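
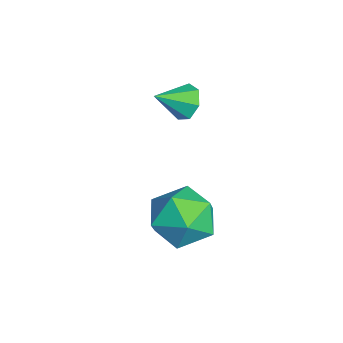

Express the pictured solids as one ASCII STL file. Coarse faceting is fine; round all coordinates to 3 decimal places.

solid 
facet normal -0.547 -0.340 0.765
outer loop
vertex 2.63 2.026 -1.38
vertex 2.824 0.91 -1.738
vertex 3.572 1.427 -0.973
endloop
endfacet
facet normal -0.229 0.275 0.934
outer loop
vertex 2.63 2.026 -1.38
vertex 3.572 1.427 -0.973
vertex 3.683 2.569 -1.282
endloop
endfacet
facet normal -0.440 0.769 0.464
outer loop
vertex 2.63 2.026 -1.38
vertex 3.683 2.569 -1.282
vertex 3.003 2.757 -2.239
endloop
endfacet
facet normal -0.889 0.458 0.004
outer loop
vertex 2.63 2.026 -1.38
vertex 3.003 2.757 -2.239
vertex 2.473 1.732 -2.52
endloop
endfacet
facet normal -0.955 -0.227 0.190
outer loop
vertex 2.63 2.026 -1.38
vertex 2.473 1.732 -2.52
vertex 2.824 0.91 -1.738
endloop
endfacet
facet normal 0.476 0.186 0.860
outer loop
vertex 3.683 2.569 -1.282
vertex 3.572 1.427 -0.973
vertex 4.527 1.788 -1.58
endloop
endfacet
facet normal -0.040 -0.809 0.586
outer loop
vertex 3.572 1.427 -0.973
vertex 2.824 0.91 -1.738
vertex 3.997 0.763 -1.861
endloop
endfacet
facet normal -0.700 -0.626 -0.343
outer loop
vertex 2.824 0.91 -1.738
vertex 2.473 1.732 -2.52
vertex 3.317 0.951 -2.818
endloop
endfacet
facet normal -0.592 0.483 -0.645
outer loop
vertex 2.473 1.732 -2.52
vertex 3.003 2.757 -2.239
vertex 3.428 2.093 -3.127
endloop
endfacet
facet normal 0.134 0.986 0.099
outer loop
vertex 3.003 2.757 -2.239
vertex 3.683 2.569 -1.282
vertex 4.176 2.61 -2.362
endloop
endfacet
facet normal 0.889 -0.458 -0.004
outer loop
vertex 4.37 1.494 -2.72
vertex 4.527 1.788 -1.58
vertex 3.997 0.763 -1.861
endloop
endfacet
facet normal 0.440 -0.769 -0.464
outer loop
vertex 4.37 1.494 -2.72
vertex 3.997 0.763 -1.861
vertex 3.317 0.951 -2.818
endloop
endfacet
facet normal 0.229 -0.275 -0.934
outer loop
vertex 4.37 1.494 -2.72
vertex 3.317 0.951 -2.818
vertex 3.428 2.093 -3.127
endloop
endfacet
facet normal 0.547 0.340 -0.765
outer loop
vertex 4.37 1.494 -2.72
vertex 3.428 2.093 -3.127
vertex 4.176 2.61 -2.362
endloop
endfacet
facet normal 0.955 0.227 -0.190
outer loop
vertex 4.37 1.494 -2.72
vertex 4.176 2.61 -2.362
vertex 4.527 1.788 -1.58
endloop
endfacet
facet normal 0.592 -0.483 0.645
outer loop
vertex 3.997 0.763 -1.861
vertex 4.527 1.788 -1.58
vertex 3.572 1.427 -0.973
endloop
endfacet
facet normal -0.134 -0.986 -0.099
outer loop
vertex 3.317 0.951 -2.818
vertex 3.997 0.763 -1.861
vertex 2.824 0.91 -1.738
endloop
endfacet
facet normal -0.476 -0.186 -0.860
outer loop
vertex 3.428 2.093 -3.127
vertex 3.317 0.951 -2.818
vertex 2.473 1.732 -2.52
endloop
endfacet
facet normal 0.040 0.809 -0.586
outer loop
vertex 4.176 2.61 -2.362
vertex 3.428 2.093 -3.127
vertex 3.003 2.757 -2.239
endloop
endfacet
facet normal 0.700 0.626 0.343
outer loop
vertex 4.527 1.788 -1.58
vertex 4.176 2.61 -2.362
vertex 3.683 2.569 -1.282
endloop
endfacet
facet normal -0.219 0.832 -0.510
outer loop
vertex 0.375 2.017 -0.15
vertex 0.113 2.31 0.441
vertex 0.778 2.333 0.193
endloop
endfacet
facet normal 0.744 -0.567 -0.352
outer loop
vertex 0.375 2.017 -0.15
vertex 0.778 2.333 0.193
vertex 0.387 1.27 1.079
endloop
endfacet
facet normal -0.219 0.832 -0.510
outer loop
vertex 0.778 2.333 0.193
vertex 0.113 2.31 0.441
vertex 0.68 2.632 0.723
endloop
endfacet
facet normal 0.957 -0.139 0.255
outer loop
vertex 0.778 2.333 0.193
vertex 0.68 2.632 0.723
vertex 0.387 1.27 1.079
endloop
endfacet
facet normal -0.220 0.832 -0.509
outer loop
vertex 0.68 2.632 0.723
vertex 0.113 2.31 0.441
vertex 0.155 2.688 1.041
endloop
endfacet
facet normal 0.523 0.108 0.845
outer loop
vertex 0.68 2.632 0.723
vertex 0.155 2.688 1.041
vertex 0.387 1.27 1.079
endloop
endfacet
facet normal -0.219 0.832 -0.509
outer loop
vertex 0.155 2.688 1.041
vertex 0.113 2.31 0.441
vertex -0.401 2.46 0.907
endloop
endfacet
facet normal -0.230 -0.012 0.973
outer loop
vertex 0.155 2.688 1.041
vertex -0.401 2.46 0.907
vertex 0.387 1.27 1.079
endloop
endfacet
facet normal -0.219 0.832 -0.509
outer loop
vertex -0.401 2.46 0.907
vertex 0.113 2.31 0.441
vertex -0.571 2.119 0.423
endloop
endfacet
facet normal -0.733 -0.407 0.544
outer loop
vertex -0.401 2.46 0.907
vertex -0.571 2.119 0.423
vertex 0.387 1.27 1.079
endloop
endfacet
facet normal -0.219 0.831 -0.511
outer loop
vertex -0.571 2.119 0.423
vertex 0.113 2.31 0.441
vertex -0.225 1.921 -0.047
endloop
endfacet
facet normal -0.611 -0.782 -0.120
outer loop
vertex -0.571 2.119 0.423
vertex -0.225 1.921 -0.047
vertex 0.387 1.27 1.079
endloop
endfacet
facet normal -0.221 0.831 -0.510
outer loop
vertex -0.225 1.921 -0.047
vertex 0.113 2.31 0.441
vertex 0.375 2.017 -0.15
endloop
endfacet
facet normal 0.047 -0.853 -0.519
outer loop
vertex -0.225 1.921 -0.047
vertex 0.375 2.017 -0.15
vertex 0.387 1.27 1.079
endloop
endfacet

endsolid


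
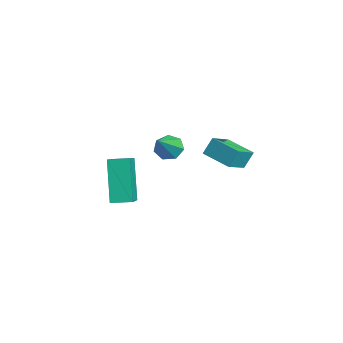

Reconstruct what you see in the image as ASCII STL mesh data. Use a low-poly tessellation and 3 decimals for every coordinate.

solid 
facet normal -0.773 0.376 -0.512
outer loop
vertex 2.385 -1.777 -1.039
vertex 2.722 -0.989 -0.969
vertex 3.4 -2.056 -2.776
endloop
endfacet
facet normal -0.391 -0.917 -0.081
outer loop
vertex 5.038 -2.851 -1.691
vertex 2.385 -1.777 -1.039
vertex 3.4 -2.056 -2.776
endloop
endfacet
facet normal -0.773 0.375 -0.512
outer loop
vertex 3.4 -2.056 -2.776
vertex 2.722 -0.989 -0.969
vertex 3.736 -1.267 -2.705
endloop
endfacet
facet normal 0.500 -0.136 -0.855
outer loop
vertex 3.736 -1.267 -2.705
vertex 5.038 -2.851 -1.691
vertex 3.4 -2.056 -2.776
endloop
endfacet
facet normal -0.500 0.138 0.855
outer loop
vertex 2.385 -1.777 -1.039
vertex 4.36 -1.784 0.116
vertex 2.722 -0.989 -0.969
endloop
endfacet
facet normal -0.391 -0.917 -0.082
outer loop
vertex 4.024 -2.573 0.045
vertex 2.385 -1.777 -1.039
vertex 5.038 -2.851 -1.691
endloop
endfacet
facet normal -0.500 0.136 0.855
outer loop
vertex 4.024 -2.573 0.045
vertex 4.36 -1.784 0.116
vertex 2.385 -1.777 -1.039
endloop
endfacet
facet normal 0.391 0.917 0.082
outer loop
vertex 2.722 -0.989 -0.969
vertex 4.36 -1.784 0.116
vertex 3.736 -1.267 -2.705
endloop
endfacet
facet normal 0.499 -0.137 -0.856
outer loop
vertex 5.375 -2.063 -1.621
vertex 5.038 -2.851 -1.691
vertex 3.736 -1.267 -2.705
endloop
endfacet
facet normal 0.391 0.917 0.081
outer loop
vertex 3.736 -1.267 -2.705
vertex 4.36 -1.784 0.116
vertex 5.375 -2.063 -1.621
endloop
endfacet
facet normal 0.773 -0.376 0.512
outer loop
vertex 5.375 -2.063 -1.621
vertex 4.024 -2.573 0.045
vertex 5.038 -2.851 -1.691
endloop
endfacet
facet normal 0.773 -0.375 0.512
outer loop
vertex 4.36 -1.784 0.116
vertex 4.024 -2.573 0.045
vertex 5.375 -2.063 -1.621
endloop
endfacet
facet normal -0.582 0.486 -0.652
outer loop
vertex 2.776 1.076 -0.915
vertex 2.378 0.588 -0.924
vertex 2.374 1.091 -0.545
endloop
endfacet
facet normal 0.509 0.682 0.525
outer loop
vertex 2.776 1.076 -0.915
vertex 2.374 1.091 -0.545
vertex 3.402 -0.268 0.224
endloop
endfacet
facet normal -0.581 0.487 -0.652
outer loop
vertex 2.374 1.091 -0.545
vertex 2.378 0.588 -0.924
vertex 1.975 0.727 -0.461
endloop
endfacet
facet normal -0.164 0.389 0.907
outer loop
vertex 2.374 1.091 -0.545
vertex 1.975 0.727 -0.461
vertex 3.402 -0.268 0.224
endloop
endfacet
facet normal -0.582 0.486 -0.652
outer loop
vertex 1.975 0.727 -0.461
vertex 2.378 0.588 -0.924
vertex 1.879 0.258 -0.725
endloop
endfacet
facet normal -0.577 -0.308 0.756
outer loop
vertex 1.975 0.727 -0.461
vertex 1.879 0.258 -0.725
vertex 3.402 -0.268 0.224
endloop
endfacet
facet normal -0.581 0.485 -0.653
outer loop
vertex 1.879 0.258 -0.725
vertex 2.378 0.588 -0.924
vertex 2.16 0.037 -1.139
endloop
endfacet
facet normal -0.423 -0.887 0.187
outer loop
vertex 1.879 0.258 -0.725
vertex 2.16 0.037 -1.139
vertex 3.402 -0.268 0.224
endloop
endfacet
facet normal -0.582 0.485 -0.653
outer loop
vertex 2.16 0.037 -1.139
vertex 2.378 0.588 -0.924
vertex 2.604 0.231 -1.391
endloop
endfacet
facet normal 0.186 -0.909 -0.373
outer loop
vertex 2.16 0.037 -1.139
vertex 2.604 0.231 -1.391
vertex 3.402 -0.268 0.224
endloop
endfacet
facet normal -0.581 0.486 -0.653
outer loop
vertex 2.604 0.231 -1.391
vertex 2.378 0.588 -0.924
vertex 2.879 0.693 -1.292
endloop
endfacet
facet normal 0.787 -0.361 -0.500
outer loop
vertex 2.604 0.231 -1.391
vertex 2.879 0.693 -1.292
vertex 3.402 -0.268 0.224
endloop
endfacet
facet normal -0.581 0.486 -0.653
outer loop
vertex 2.879 0.693 -1.292
vertex 2.378 0.588 -0.924
vertex 2.776 1.076 -0.915
endloop
endfacet
facet normal 0.932 0.349 -0.100
outer loop
vertex 2.879 0.693 -1.292
vertex 2.776 1.076 -0.915
vertex 3.402 -0.268 0.224
endloop
endfacet
facet normal -0.874 -0.451 0.182
outer loop
vertex 3.182 2.103 -0.285
vertex 2.57 3.038 -0.909
vertex 3.256 1.667 -1.011
endloop
endfacet
facet normal 0.478 -0.731 0.487
outer loop
vertex 4.41 2.262 -1.251
vertex 3.182 2.103 -0.285
vertex 3.256 1.667 -1.011
endloop
endfacet
facet normal -0.874 -0.451 0.182
outer loop
vertex 3.256 1.667 -1.011
vertex 2.57 3.038 -0.909
vertex 2.644 2.602 -1.635
endloop
endfacet
facet normal 0.087 -0.513 -0.854
outer loop
vertex 2.644 2.602 -1.635
vertex 4.41 2.262 -1.251
vertex 3.256 1.667 -1.011
endloop
endfacet
facet normal -0.087 0.513 0.854
outer loop
vertex 3.182 2.103 -0.285
vertex 3.724 3.633 -1.149
vertex 2.57 3.038 -0.909
endloop
endfacet
facet normal 0.478 -0.731 0.487
outer loop
vertex 4.336 2.698 -0.525
vertex 3.182 2.103 -0.285
vertex 4.41 2.262 -1.251
endloop
endfacet
facet normal -0.087 0.513 0.854
outer loop
vertex 4.336 2.698 -0.525
vertex 3.724 3.633 -1.149
vertex 3.182 2.103 -0.285
endloop
endfacet
facet normal -0.478 0.731 -0.487
outer loop
vertex 2.57 3.038 -0.909
vertex 3.724 3.633 -1.149
vertex 2.644 2.602 -1.635
endloop
endfacet
facet normal 0.087 -0.513 -0.854
outer loop
vertex 3.798 3.197 -1.875
vertex 4.41 2.262 -1.251
vertex 2.644 2.602 -1.635
endloop
endfacet
facet normal -0.478 0.731 -0.487
outer loop
vertex 2.644 2.602 -1.635
vertex 3.724 3.633 -1.149
vertex 3.798 3.197 -1.875
endloop
endfacet
facet normal 0.874 0.451 -0.182
outer loop
vertex 3.798 3.197 -1.875
vertex 4.336 2.698 -0.525
vertex 4.41 2.262 -1.251
endloop
endfacet
facet normal 0.874 0.451 -0.182
outer loop
vertex 3.724 3.633 -1.149
vertex 4.336 2.698 -0.525
vertex 3.798 3.197 -1.875
endloop
endfacet

endsolid


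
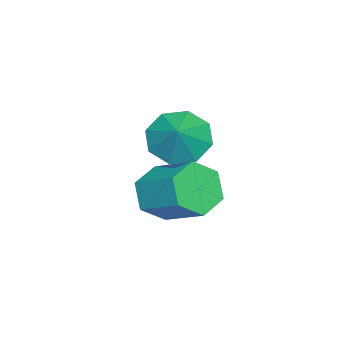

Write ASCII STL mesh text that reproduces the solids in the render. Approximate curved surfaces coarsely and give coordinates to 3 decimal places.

solid 
facet normal -0.315 -0.804 -0.504
outer loop
vertex 1.137 -0.108 -3.441
vertex 0.744 -0.44 -2.666
vertex 0.256 0.108 -3.236
endloop
endfacet
facet normal -0.060 0.547 -0.835
outer loop
vertex 1.137 -0.108 -3.441
vertex 0.256 0.108 -3.236
vertex 1.668 1.252 -2.589
endloop
endfacet
facet normal -0.060 0.546 -0.836
outer loop
vertex 1.668 1.252 -2.589
vertex 0.256 0.108 -3.236
vertex 0.787 1.468 -2.385
endloop
endfacet
facet normal 0.314 0.805 0.504
outer loop
vertex 1.668 1.252 -2.589
vertex 0.787 1.468 -2.385
vertex 1.276 0.92 -1.814
endloop
endfacet
facet normal -0.314 -0.804 -0.504
outer loop
vertex 0.256 0.108 -3.236
vertex 0.744 -0.44 -2.666
vertex -0.137 -0.224 -2.462
endloop
endfacet
facet normal -0.850 0.475 -0.228
outer loop
vertex 0.256 0.108 -3.236
vertex -0.137 -0.224 -2.462
vertex 0.787 1.468 -2.385
endloop
endfacet
facet normal -0.850 0.475 -0.228
outer loop
vertex 0.787 1.468 -2.385
vertex -0.137 -0.224 -2.462
vertex 0.394 1.136 -1.61
endloop
endfacet
facet normal 0.314 0.805 0.504
outer loop
vertex 0.787 1.468 -2.385
vertex 0.394 1.136 -1.61
vertex 1.276 0.92 -1.814
endloop
endfacet
facet normal -0.314 -0.805 -0.504
outer loop
vertex -0.137 -0.224 -2.462
vertex 0.744 -0.44 -2.666
vertex 0.352 -0.772 -1.891
endloop
endfacet
facet normal -0.791 -0.072 0.608
outer loop
vertex -0.137 -0.224 -2.462
vertex 0.352 -0.772 -1.891
vertex 0.394 1.136 -1.61
endloop
endfacet
facet normal -0.791 -0.072 0.608
outer loop
vertex 0.394 1.136 -1.61
vertex 0.352 -0.772 -1.891
vertex 0.883 0.588 -1.039
endloop
endfacet
facet normal 0.314 0.805 0.504
outer loop
vertex 0.394 1.136 -1.61
vertex 0.883 0.588 -1.039
vertex 1.276 0.92 -1.814
endloop
endfacet
facet normal -0.314 -0.805 -0.504
outer loop
vertex 0.352 -0.772 -1.891
vertex 0.744 -0.44 -2.666
vertex 1.233 -0.988 -2.095
endloop
endfacet
facet normal 0.059 -0.547 0.835
outer loop
vertex 0.352 -0.772 -1.891
vertex 1.233 -0.988 -2.095
vertex 0.883 0.588 -1.039
endloop
endfacet
facet normal 0.060 -0.546 0.835
outer loop
vertex 0.883 0.588 -1.039
vertex 1.233 -0.988 -2.095
vertex 1.764 0.372 -1.244
endloop
endfacet
facet normal 0.315 0.804 0.504
outer loop
vertex 0.883 0.588 -1.039
vertex 1.764 0.372 -1.244
vertex 1.276 0.92 -1.814
endloop
endfacet
facet normal -0.314 -0.805 -0.504
outer loop
vertex 1.233 -0.988 -2.095
vertex 0.744 -0.44 -2.666
vertex 1.626 -0.656 -2.87
endloop
endfacet
facet normal 0.850 -0.475 0.228
outer loop
vertex 1.233 -0.988 -2.095
vertex 1.626 -0.656 -2.87
vertex 1.764 0.372 -1.244
endloop
endfacet
facet normal 0.850 -0.475 0.228
outer loop
vertex 1.764 0.372 -1.244
vertex 1.626 -0.656 -2.87
vertex 2.157 0.704 -2.018
endloop
endfacet
facet normal 0.314 0.804 0.504
outer loop
vertex 1.764 0.372 -1.244
vertex 2.157 0.704 -2.018
vertex 1.276 0.92 -1.814
endloop
endfacet
facet normal -0.314 -0.805 -0.504
outer loop
vertex 1.626 -0.656 -2.87
vertex 0.744 -0.44 -2.666
vertex 1.137 -0.108 -3.441
endloop
endfacet
facet normal 0.791 0.072 -0.608
outer loop
vertex 1.626 -0.656 -2.87
vertex 1.137 -0.108 -3.441
vertex 2.157 0.704 -2.018
endloop
endfacet
facet normal 0.791 0.072 -0.608
outer loop
vertex 2.157 0.704 -2.018
vertex 1.137 -0.108 -3.441
vertex 1.668 1.252 -2.589
endloop
endfacet
facet normal 0.314 0.805 0.504
outer loop
vertex 2.157 0.704 -2.018
vertex 1.668 1.252 -2.589
vertex 1.276 0.92 -1.814
endloop
endfacet
facet normal -0.711 -0.247 -0.658
outer loop
vertex 2.342 -0.073 0.011
vertex 1.775 0.563 0.385
vertex 2.406 0.565 -0.298
endloop
endfacet
facet normal 0.987 -0.140 -0.084
outer loop
vertex 2.342 -0.073 0.011
vertex 2.406 0.565 -0.298
vertex 2.565 0.837 1.115
endloop
endfacet
facet normal -0.711 -0.247 -0.658
outer loop
vertex 2.406 0.565 -0.298
vertex 1.775 0.563 0.385
vertex 2.101 1.202 -0.207
endloop
endfacet
facet normal 0.876 0.446 -0.184
outer loop
vertex 2.406 0.565 -0.298
vertex 2.101 1.202 -0.207
vertex 2.565 0.837 1.115
endloop
endfacet
facet normal -0.711 -0.247 -0.658
outer loop
vertex 2.101 1.202 -0.207
vertex 1.775 0.563 0.385
vertex 1.604 1.464 0.231
endloop
endfacet
facet normal 0.506 0.860 0.060
outer loop
vertex 2.101 1.202 -0.207
vertex 1.604 1.464 0.231
vertex 2.565 0.837 1.115
endloop
endfacet
facet normal -0.711 -0.247 -0.658
outer loop
vertex 1.604 1.464 0.231
vertex 1.775 0.563 0.385
vertex 1.208 1.198 0.759
endloop
endfacet
facet normal 0.096 0.858 0.504
outer loop
vertex 1.604 1.464 0.231
vertex 1.208 1.198 0.759
vertex 2.565 0.837 1.115
endloop
endfacet
facet normal -0.711 -0.247 -0.658
outer loop
vertex 1.208 1.198 0.759
vertex 1.775 0.563 0.385
vertex 1.144 0.56 1.068
endloop
endfacet
facet normal -0.116 0.442 0.889
outer loop
vertex 1.208 1.198 0.759
vertex 1.144 0.56 1.068
vertex 2.565 0.837 1.115
endloop
endfacet
facet normal -0.711 -0.248 -0.658
outer loop
vertex 1.144 0.56 1.068
vertex 1.775 0.563 0.385
vertex 1.45 -0.077 0.977
endloop
endfacet
facet normal -0.005 -0.144 0.990
outer loop
vertex 1.144 0.56 1.068
vertex 1.45 -0.077 0.977
vertex 2.565 0.837 1.115
endloop
endfacet
facet normal -0.711 -0.247 -0.658
outer loop
vertex 1.45 -0.077 0.977
vertex 1.775 0.563 0.385
vertex 1.946 -0.338 0.539
endloop
endfacet
facet normal 0.365 -0.558 0.746
outer loop
vertex 1.45 -0.077 0.977
vertex 1.946 -0.338 0.539
vertex 2.565 0.837 1.115
endloop
endfacet
facet normal -0.711 -0.247 -0.658
outer loop
vertex 1.946 -0.338 0.539
vertex 1.775 0.563 0.385
vertex 2.342 -0.073 0.011
endloop
endfacet
facet normal 0.774 -0.556 0.302
outer loop
vertex 1.946 -0.338 0.539
vertex 2.342 -0.073 0.011
vertex 2.565 0.837 1.115
endloop
endfacet

endsolid


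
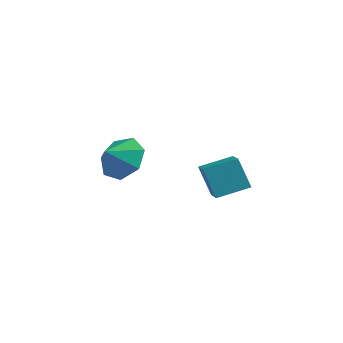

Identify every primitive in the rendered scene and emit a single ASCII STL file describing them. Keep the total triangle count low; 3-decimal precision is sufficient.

solid 
facet normal -0.490 0.135 0.861
outer loop
vertex 4.037 -2.698 -2.77
vertex 3.31 -1.828 -3.32
vertex 3.115 -3.7 -3.137
endloop
endfacet
facet normal 0.577 -0.691 0.436
outer loop
vertex 3.81 -3.892 -4.36
vertex 4.037 -2.698 -2.77
vertex 3.115 -3.7 -3.137
endloop
endfacet
facet normal -0.490 0.135 0.861
outer loop
vertex 3.115 -3.7 -3.137
vertex 3.31 -1.828 -3.32
vertex 2.388 -2.83 -3.687
endloop
endfacet
facet normal -0.654 -0.711 -0.260
outer loop
vertex 2.388 -2.83 -3.687
vertex 3.81 -3.892 -4.36
vertex 3.115 -3.7 -3.137
endloop
endfacet
facet normal 0.654 0.711 0.260
outer loop
vertex 4.037 -2.698 -2.77
vertex 4.005 -2.02 -4.543
vertex 3.31 -1.828 -3.32
endloop
endfacet
facet normal 0.577 -0.691 0.436
outer loop
vertex 4.732 -2.89 -3.993
vertex 4.037 -2.698 -2.77
vertex 3.81 -3.892 -4.36
endloop
endfacet
facet normal 0.654 0.711 0.260
outer loop
vertex 4.732 -2.89 -3.993
vertex 4.005 -2.02 -4.543
vertex 4.037 -2.698 -2.77
endloop
endfacet
facet normal -0.577 0.691 -0.436
outer loop
vertex 3.31 -1.828 -3.32
vertex 4.005 -2.02 -4.543
vertex 2.388 -2.83 -3.687
endloop
endfacet
facet normal -0.654 -0.711 -0.260
outer loop
vertex 3.083 -3.022 -4.91
vertex 3.81 -3.892 -4.36
vertex 2.388 -2.83 -3.687
endloop
endfacet
facet normal -0.577 0.691 -0.436
outer loop
vertex 2.388 -2.83 -3.687
vertex 4.005 -2.02 -4.543
vertex 3.083 -3.022 -4.91
endloop
endfacet
facet normal 0.490 -0.135 -0.861
outer loop
vertex 3.083 -3.022 -4.91
vertex 4.732 -2.89 -3.993
vertex 3.81 -3.892 -4.36
endloop
endfacet
facet normal 0.490 -0.135 -0.861
outer loop
vertex 4.005 -2.02 -4.543
vertex 4.732 -2.89 -3.993
vertex 3.083 -3.022 -4.91
endloop
endfacet
facet normal 0.240 0.719 -0.652
outer loop
vertex 0.413 -3.899 -3.888
vertex -0.597 -3.521 -3.842
vertex 0.252 -3.25 -3.231
endloop
endfacet
facet normal 0.561 -0.516 0.647
outer loop
vertex 0.413 -3.899 -3.888
vertex 0.252 -3.25 -3.231
vertex -0.863 -4.319 -3.118
endloop
endfacet
facet normal 0.239 0.720 -0.652
outer loop
vertex 0.252 -3.25 -3.231
vertex -0.597 -3.521 -3.842
vertex -0.549 -2.805 -3.034
endloop
endfacet
facet normal 0.189 -0.093 0.978
outer loop
vertex 0.252 -3.25 -3.231
vertex -0.549 -2.805 -3.034
vertex -0.863 -4.319 -3.118
endloop
endfacet
facet normal 0.239 0.720 -0.652
outer loop
vertex -0.549 -2.805 -3.034
vertex -0.597 -3.521 -3.842
vertex -1.386 -2.899 -3.445
endloop
endfacet
facet normal -0.444 0.042 0.895
outer loop
vertex -0.549 -2.805 -3.034
vertex -1.386 -2.899 -3.445
vertex -0.863 -4.319 -3.118
endloop
endfacet
facet normal 0.239 0.720 -0.652
outer loop
vertex -1.386 -2.899 -3.445
vertex -0.597 -3.521 -3.842
vertex -1.629 -3.461 -4.155
endloop
endfacet
facet normal -0.862 -0.211 0.462
outer loop
vertex -1.386 -2.899 -3.445
vertex -1.629 -3.461 -4.155
vertex -0.863 -4.319 -3.118
endloop
endfacet
facet normal 0.240 0.720 -0.652
outer loop
vertex -1.629 -3.461 -4.155
vertex -0.597 -3.521 -3.842
vertex -1.095 -4.068 -4.629
endloop
endfacet
facet normal -0.749 -0.663 0.005
outer loop
vertex -1.629 -3.461 -4.155
vertex -1.095 -4.068 -4.629
vertex -0.863 -4.319 -3.118
endloop
endfacet
facet normal 0.240 0.720 -0.652
outer loop
vertex -1.095 -4.068 -4.629
vertex -0.597 -3.521 -3.842
vertex -0.186 -4.263 -4.51
endloop
endfacet
facet normal -0.191 -0.973 -0.132
outer loop
vertex -1.095 -4.068 -4.629
vertex -0.186 -4.263 -4.51
vertex -0.863 -4.319 -3.118
endloop
endfacet
facet normal 0.240 0.720 -0.652
outer loop
vertex -0.186 -4.263 -4.51
vertex -0.597 -3.521 -3.842
vertex 0.413 -3.899 -3.888
endloop
endfacet
facet normal 0.391 -0.907 0.154
outer loop
vertex -0.186 -4.263 -4.51
vertex 0.413 -3.899 -3.888
vertex -0.863 -4.319 -3.118
endloop
endfacet

endsolid


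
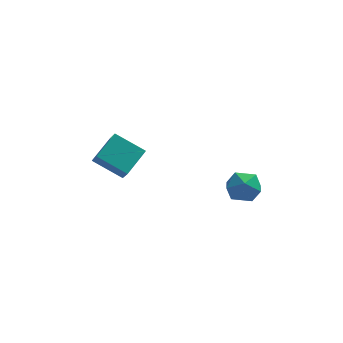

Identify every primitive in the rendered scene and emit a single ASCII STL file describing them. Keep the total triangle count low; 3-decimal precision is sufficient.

solid 
facet normal -0.809 0.346 0.475
outer loop
vertex -4.878 0.492 2.249
vertex -3.797 1.89 3.073
vertex -5.139 1.303 1.214
endloop
endfacet
facet normal -0.554 -0.717 -0.422
outer loop
vertex -3.423 0.57 0.207
vertex -4.878 0.492 2.249
vertex -5.139 1.303 1.214
endloop
endfacet
facet normal -0.809 0.346 0.475
outer loop
vertex -5.139 1.303 1.214
vertex -3.797 1.89 3.073
vertex -4.057 2.701 2.038
endloop
endfacet
facet normal -0.194 0.605 -0.772
outer loop
vertex -4.057 2.701 2.038
vertex -3.423 0.57 0.207
vertex -5.139 1.303 1.214
endloop
endfacet
facet normal 0.194 -0.605 0.772
outer loop
vertex -4.878 0.492 2.249
vertex -2.081 1.157 2.066
vertex -3.797 1.89 3.073
endloop
endfacet
facet normal -0.555 -0.717 -0.422
outer loop
vertex -3.163 -0.241 1.242
vertex -4.878 0.492 2.249
vertex -3.423 0.57 0.207
endloop
endfacet
facet normal 0.194 -0.605 0.772
outer loop
vertex -3.163 -0.241 1.242
vertex -2.081 1.157 2.066
vertex -4.878 0.492 2.249
endloop
endfacet
facet normal 0.554 0.717 0.423
outer loop
vertex -3.797 1.89 3.073
vertex -2.081 1.157 2.066
vertex -4.057 2.701 2.038
endloop
endfacet
facet normal -0.194 0.605 -0.772
outer loop
vertex -2.342 1.968 1.031
vertex -3.423 0.57 0.207
vertex -4.057 2.701 2.038
endloop
endfacet
facet normal 0.554 0.717 0.422
outer loop
vertex -4.057 2.701 2.038
vertex -2.081 1.157 2.066
vertex -2.342 1.968 1.031
endloop
endfacet
facet normal 0.809 -0.346 -0.475
outer loop
vertex -2.342 1.968 1.031
vertex -3.163 -0.241 1.242
vertex -3.423 0.57 0.207
endloop
endfacet
facet normal 0.809 -0.346 -0.475
outer loop
vertex -2.081 1.157 2.066
vertex -3.163 -0.241 1.242
vertex -2.342 1.968 1.031
endloop
endfacet
facet normal 0.151 0.646 0.748
outer loop
vertex 3.476 0.307 0.491
vertex 2.857 -0.396 1.223
vertex 4.031 -0.541 1.112
endloop
endfacet
facet normal 0.693 0.662 0.285
outer loop
vertex 3.476 0.307 0.491
vertex 4.031 -0.541 1.112
vertex 4.319 -0.352 -0.026
endloop
endfacet
facet normal 0.430 0.830 -0.357
outer loop
vertex 3.476 0.307 0.491
vertex 4.319 -0.352 -0.026
vertex 3.323 -0.091 -0.618
endloop
endfacet
facet normal -0.276 0.916 -0.291
outer loop
vertex 3.476 0.307 0.491
vertex 3.323 -0.091 -0.618
vertex 2.419 -0.118 0.154
endloop
endfacet
facet normal -0.448 0.803 0.392
outer loop
vertex 3.476 0.307 0.491
vertex 2.419 -0.118 0.154
vertex 2.857 -0.396 1.223
endloop
endfacet
facet normal 0.969 0.006 0.246
outer loop
vertex 4.319 -0.352 -0.026
vertex 4.031 -0.541 1.112
vertex 4.221 -1.462 0.386
endloop
endfacet
facet normal 0.092 -0.021 0.996
outer loop
vertex 4.031 -0.541 1.112
vertex 2.857 -0.396 1.223
vertex 3.317 -1.489 1.158
endloop
endfacet
facet normal -0.877 0.233 0.420
outer loop
vertex 2.857 -0.396 1.223
vertex 2.419 -0.118 0.154
vertex 2.321 -1.228 0.566
endloop
endfacet
facet normal -0.597 0.417 -0.685
outer loop
vertex 2.419 -0.118 0.154
vertex 3.323 -0.091 -0.618
vertex 2.609 -1.039 -0.572
endloop
endfacet
facet normal 0.544 0.276 -0.793
outer loop
vertex 3.323 -0.091 -0.618
vertex 4.319 -0.352 -0.026
vertex 3.783 -1.184 -0.683
endloop
endfacet
facet normal 0.276 -0.916 0.291
outer loop
vertex 3.164 -1.887 0.049
vertex 4.221 -1.462 0.386
vertex 3.317 -1.489 1.158
endloop
endfacet
facet normal -0.430 -0.830 0.357
outer loop
vertex 3.164 -1.887 0.049
vertex 3.317 -1.489 1.158
vertex 2.321 -1.228 0.566
endloop
endfacet
facet normal -0.693 -0.662 -0.285
outer loop
vertex 3.164 -1.887 0.049
vertex 2.321 -1.228 0.566
vertex 2.609 -1.039 -0.572
endloop
endfacet
facet normal -0.151 -0.646 -0.748
outer loop
vertex 3.164 -1.887 0.049
vertex 2.609 -1.039 -0.572
vertex 3.783 -1.184 -0.683
endloop
endfacet
facet normal 0.448 -0.803 -0.392
outer loop
vertex 3.164 -1.887 0.049
vertex 3.783 -1.184 -0.683
vertex 4.221 -1.462 0.386
endloop
endfacet
facet normal 0.597 -0.417 0.685
outer loop
vertex 3.317 -1.489 1.158
vertex 4.221 -1.462 0.386
vertex 4.031 -0.541 1.112
endloop
endfacet
facet normal -0.544 -0.276 0.793
outer loop
vertex 2.321 -1.228 0.566
vertex 3.317 -1.489 1.158
vertex 2.857 -0.396 1.223
endloop
endfacet
facet normal -0.969 -0.006 -0.246
outer loop
vertex 2.609 -1.039 -0.572
vertex 2.321 -1.228 0.566
vertex 2.419 -0.118 0.154
endloop
endfacet
facet normal -0.092 0.021 -0.996
outer loop
vertex 3.783 -1.184 -0.683
vertex 2.609 -1.039 -0.572
vertex 3.323 -0.091 -0.618
endloop
endfacet
facet normal 0.877 -0.233 -0.420
outer loop
vertex 4.221 -1.462 0.386
vertex 3.783 -1.184 -0.683
vertex 4.319 -0.352 -0.026
endloop
endfacet

endsolid


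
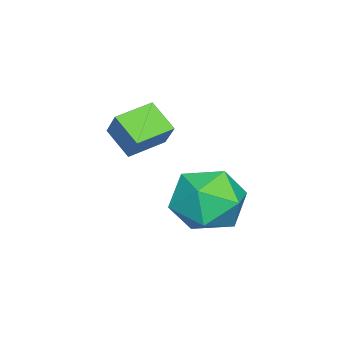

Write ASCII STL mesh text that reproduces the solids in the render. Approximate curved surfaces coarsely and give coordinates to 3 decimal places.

solid 
facet normal -0.766 0.372 0.524
outer loop
vertex -4.758 3.151 1.203
vertex -5.106 1.982 1.525
vertex -4.298 2.622 2.252
endloop
endfacet
facet normal -0.218 0.830 0.514
outer loop
vertex -4.758 3.151 1.203
vertex -4.298 2.622 2.252
vertex -3.538 3.29 1.496
endloop
endfacet
facet normal -0.072 0.983 -0.167
outer loop
vertex -4.758 3.151 1.203
vertex -3.538 3.29 1.496
vertex -3.878 3.062 0.303
endloop
endfacet
facet normal -0.528 0.622 -0.578
outer loop
vertex -4.758 3.151 1.203
vertex -3.878 3.062 0.303
vertex -4.847 2.254 0.32
endloop
endfacet
facet normal -0.958 0.244 -0.151
outer loop
vertex -4.758 3.151 1.203
vertex -4.847 2.254 0.32
vertex -5.106 1.982 1.525
endloop
endfacet
facet normal 0.350 0.499 0.793
outer loop
vertex -3.538 3.29 1.496
vertex -4.298 2.622 2.252
vertex -3.133 2.206 2.0
endloop
endfacet
facet normal -0.537 -0.241 0.809
outer loop
vertex -4.298 2.622 2.252
vertex -5.106 1.982 1.525
vertex -4.102 1.398 2.017
endloop
endfacet
facet normal -0.848 -0.448 -0.283
outer loop
vertex -5.106 1.982 1.525
vertex -4.847 2.254 0.32
vertex -4.442 1.17 0.824
endloop
endfacet
facet normal -0.153 0.163 -0.975
outer loop
vertex -4.847 2.254 0.32
vertex -3.878 3.062 0.303
vertex -3.682 1.838 0.068
endloop
endfacet
facet normal 0.587 0.748 -0.310
outer loop
vertex -3.878 3.062 0.303
vertex -3.538 3.29 1.496
vertex -2.874 2.478 0.795
endloop
endfacet
facet normal 0.528 -0.622 0.578
outer loop
vertex -3.222 1.309 1.117
vertex -3.133 2.206 2.0
vertex -4.102 1.398 2.017
endloop
endfacet
facet normal 0.072 -0.983 0.167
outer loop
vertex -3.222 1.309 1.117
vertex -4.102 1.398 2.017
vertex -4.442 1.17 0.824
endloop
endfacet
facet normal 0.218 -0.830 -0.514
outer loop
vertex -3.222 1.309 1.117
vertex -4.442 1.17 0.824
vertex -3.682 1.838 0.068
endloop
endfacet
facet normal 0.766 -0.372 -0.524
outer loop
vertex -3.222 1.309 1.117
vertex -3.682 1.838 0.068
vertex -2.874 2.478 0.795
endloop
endfacet
facet normal 0.958 -0.244 0.151
outer loop
vertex -3.222 1.309 1.117
vertex -2.874 2.478 0.795
vertex -3.133 2.206 2.0
endloop
endfacet
facet normal 0.153 -0.163 0.975
outer loop
vertex -4.102 1.398 2.017
vertex -3.133 2.206 2.0
vertex -4.298 2.622 2.252
endloop
endfacet
facet normal -0.587 -0.748 0.310
outer loop
vertex -4.442 1.17 0.824
vertex -4.102 1.398 2.017
vertex -5.106 1.982 1.525
endloop
endfacet
facet normal -0.350 -0.499 -0.793
outer loop
vertex -3.682 1.838 0.068
vertex -4.442 1.17 0.824
vertex -4.847 2.254 0.32
endloop
endfacet
facet normal 0.537 0.241 -0.809
outer loop
vertex -2.874 2.478 0.795
vertex -3.682 1.838 0.068
vertex -3.878 3.062 0.303
endloop
endfacet
facet normal 0.848 0.448 0.283
outer loop
vertex -3.133 2.206 2.0
vertex -2.874 2.478 0.795
vertex -3.538 3.29 1.496
endloop
endfacet
facet normal -0.797 0.581 0.164
outer loop
vertex -4.048 0.559 4.792
vertex -3.596 1.37 4.113
vertex -4.557 0.108 3.914
endloop
endfacet
facet normal -0.393 -0.705 0.590
outer loop
vertex -3.544 -0.63 3.707
vertex -4.048 0.559 4.792
vertex -4.557 0.108 3.914
endloop
endfacet
facet normal -0.797 0.581 0.163
outer loop
vertex -4.557 0.108 3.914
vertex -3.596 1.37 4.113
vertex -4.104 0.919 3.236
endloop
endfacet
facet normal -0.457 -0.406 -0.791
outer loop
vertex -4.104 0.919 3.236
vertex -3.544 -0.63 3.707
vertex -4.557 0.108 3.914
endloop
endfacet
facet normal 0.458 0.407 0.791
outer loop
vertex -4.048 0.559 4.792
vertex -2.583 0.632 3.906
vertex -3.596 1.37 4.113
endloop
endfacet
facet normal -0.393 -0.705 0.590
outer loop
vertex -3.036 -0.179 4.584
vertex -4.048 0.559 4.792
vertex -3.544 -0.63 3.707
endloop
endfacet
facet normal 0.458 0.405 0.791
outer loop
vertex -3.036 -0.179 4.584
vertex -2.583 0.632 3.906
vertex -4.048 0.559 4.792
endloop
endfacet
facet normal 0.393 0.705 -0.590
outer loop
vertex -3.596 1.37 4.113
vertex -2.583 0.632 3.906
vertex -4.104 0.919 3.236
endloop
endfacet
facet normal -0.459 -0.406 -0.790
outer loop
vertex -3.092 0.181 3.028
vertex -3.544 -0.63 3.707
vertex -4.104 0.919 3.236
endloop
endfacet
facet normal 0.393 0.705 -0.590
outer loop
vertex -4.104 0.919 3.236
vertex -2.583 0.632 3.906
vertex -3.092 0.181 3.028
endloop
endfacet
facet normal 0.797 -0.581 -0.163
outer loop
vertex -3.092 0.181 3.028
vertex -3.036 -0.179 4.584
vertex -3.544 -0.63 3.707
endloop
endfacet
facet normal 0.797 -0.582 -0.163
outer loop
vertex -2.583 0.632 3.906
vertex -3.036 -0.179 4.584
vertex -3.092 0.181 3.028
endloop
endfacet

endsolid


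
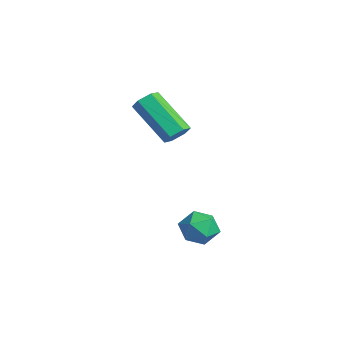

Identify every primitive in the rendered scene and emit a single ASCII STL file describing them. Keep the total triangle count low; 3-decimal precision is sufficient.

solid 
facet normal 0.699 0.325 -0.637
outer loop
vertex -1.333 -1.794 0.093
vertex -1.669 -1.863 -0.311
vertex -1.653 -1.399 -0.057
endloop
endfacet
facet normal 0.383 0.582 0.717
outer loop
vertex -1.333 -1.794 0.093
vertex -1.653 -1.399 -0.057
vertex -2.656 -2.407 1.296
endloop
endfacet
facet normal 0.383 0.582 0.717
outer loop
vertex -2.656 -2.407 1.296
vertex -1.653 -1.399 -0.057
vertex -2.976 -2.012 1.146
endloop
endfacet
facet normal -0.700 -0.326 0.635
outer loop
vertex -2.656 -2.407 1.296
vertex -2.976 -2.012 1.146
vertex -2.991 -2.477 0.891
endloop
endfacet
facet normal 0.700 0.324 -0.636
outer loop
vertex -1.653 -1.399 -0.057
vertex -1.669 -1.863 -0.311
vertex -1.988 -1.468 -0.461
endloop
endfacet
facet normal -0.330 0.937 0.114
outer loop
vertex -1.653 -1.399 -0.057
vertex -1.988 -1.468 -0.461
vertex -2.976 -2.012 1.146
endloop
endfacet
facet normal -0.331 0.937 0.114
outer loop
vertex -2.976 -2.012 1.146
vertex -1.988 -1.468 -0.461
vertex -3.311 -2.081 0.741
endloop
endfacet
facet normal -0.701 -0.326 0.635
outer loop
vertex -2.976 -2.012 1.146
vertex -3.311 -2.081 0.741
vertex -2.991 -2.477 0.891
endloop
endfacet
facet normal 0.701 0.324 -0.636
outer loop
vertex -1.988 -1.468 -0.461
vertex -1.669 -1.863 -0.311
vertex -2.004 -1.933 -0.716
endloop
endfacet
facet normal -0.713 0.356 -0.604
outer loop
vertex -1.988 -1.468 -0.461
vertex -2.004 -1.933 -0.716
vertex -3.311 -2.081 0.741
endloop
endfacet
facet normal -0.714 0.355 -0.604
outer loop
vertex -3.311 -2.081 0.741
vertex -2.004 -1.933 -0.716
vertex -3.327 -2.546 0.487
endloop
endfacet
facet normal -0.699 -0.324 0.637
outer loop
vertex -3.311 -2.081 0.741
vertex -3.327 -2.546 0.487
vertex -2.991 -2.477 0.891
endloop
endfacet
facet normal 0.700 0.326 -0.635
outer loop
vertex -2.004 -1.933 -0.716
vertex -1.669 -1.863 -0.311
vertex -1.684 -2.328 -0.566
endloop
endfacet
facet normal -0.383 -0.582 -0.717
outer loop
vertex -2.004 -1.933 -0.716
vertex -1.684 -2.328 -0.566
vertex -3.327 -2.546 0.487
endloop
endfacet
facet normal -0.383 -0.582 -0.717
outer loop
vertex -3.327 -2.546 0.487
vertex -1.684 -2.328 -0.566
vertex -3.007 -2.941 0.637
endloop
endfacet
facet normal -0.699 -0.325 0.637
outer loop
vertex -3.327 -2.546 0.487
vertex -3.007 -2.941 0.637
vertex -2.991 -2.477 0.891
endloop
endfacet
facet normal 0.701 0.326 -0.635
outer loop
vertex -1.684 -2.328 -0.566
vertex -1.669 -1.863 -0.311
vertex -1.349 -2.259 -0.161
endloop
endfacet
facet normal 0.331 -0.937 -0.114
outer loop
vertex -1.684 -2.328 -0.566
vertex -1.349 -2.259 -0.161
vertex -3.007 -2.941 0.637
endloop
endfacet
facet normal 0.330 -0.937 -0.114
outer loop
vertex -3.007 -2.941 0.637
vertex -1.349 -2.259 -0.161
vertex -2.672 -2.872 1.041
endloop
endfacet
facet normal -0.700 -0.324 0.636
outer loop
vertex -3.007 -2.941 0.637
vertex -2.672 -2.872 1.041
vertex -2.991 -2.477 0.891
endloop
endfacet
facet normal 0.699 0.324 -0.637
outer loop
vertex -1.349 -2.259 -0.161
vertex -1.669 -1.863 -0.311
vertex -1.333 -1.794 0.093
endloop
endfacet
facet normal 0.713 -0.355 0.604
outer loop
vertex -1.349 -2.259 -0.161
vertex -1.333 -1.794 0.093
vertex -2.672 -2.872 1.041
endloop
endfacet
facet normal 0.714 -0.356 0.604
outer loop
vertex -2.672 -2.872 1.041
vertex -1.333 -1.794 0.093
vertex -2.656 -2.407 1.296
endloop
endfacet
facet normal -0.701 -0.324 0.636
outer loop
vertex -2.672 -2.872 1.041
vertex -2.656 -2.407 1.296
vertex -2.991 -2.477 0.891
endloop
endfacet
facet normal -0.759 0.648 -0.073
outer loop
vertex 0.149 -1.553 -4.006
vertex -0.248 -1.964 -3.524
vertex 0.195 -1.417 -3.273
endloop
endfacet
facet normal -0.132 0.976 -0.173
outer loop
vertex 0.149 -1.553 -4.006
vertex 0.195 -1.417 -3.273
vertex 0.811 -1.408 -3.694
endloop
endfacet
facet normal 0.196 0.662 -0.723
outer loop
vertex 0.149 -1.553 -4.006
vertex 0.811 -1.408 -3.694
vertex 0.75 -1.948 -4.205
endloop
endfacet
facet normal -0.228 0.139 -0.964
outer loop
vertex 0.149 -1.553 -4.006
vertex 0.75 -1.948 -4.205
vertex 0.096 -2.292 -4.1
endloop
endfacet
facet normal -0.817 0.130 -0.562
outer loop
vertex 0.149 -1.553 -4.006
vertex 0.096 -2.292 -4.1
vertex -0.248 -1.964 -3.524
endloop
endfacet
facet normal 0.267 0.873 0.409
outer loop
vertex 0.811 -1.408 -3.694
vertex 0.195 -1.417 -3.273
vertex 0.824 -1.728 -3.02
endloop
endfacet
facet normal -0.746 0.341 0.572
outer loop
vertex 0.195 -1.417 -3.273
vertex -0.248 -1.964 -3.524
vertex 0.17 -2.072 -2.915
endloop
endfacet
facet normal -0.840 -0.496 -0.219
outer loop
vertex -0.248 -1.964 -3.524
vertex 0.096 -2.292 -4.1
vertex 0.109 -2.612 -3.426
endloop
endfacet
facet normal 0.113 -0.480 -0.870
outer loop
vertex 0.096 -2.292 -4.1
vertex 0.75 -1.948 -4.205
vertex 0.725 -2.603 -3.847
endloop
endfacet
facet normal 0.796 0.366 -0.482
outer loop
vertex 0.75 -1.948 -4.205
vertex 0.811 -1.408 -3.694
vertex 1.168 -2.056 -3.596
endloop
endfacet
facet normal 0.228 -0.139 0.964
outer loop
vertex 0.771 -2.467 -3.114
vertex 0.824 -1.728 -3.02
vertex 0.17 -2.072 -2.915
endloop
endfacet
facet normal -0.196 -0.662 0.723
outer loop
vertex 0.771 -2.467 -3.114
vertex 0.17 -2.072 -2.915
vertex 0.109 -2.612 -3.426
endloop
endfacet
facet normal 0.132 -0.976 0.173
outer loop
vertex 0.771 -2.467 -3.114
vertex 0.109 -2.612 -3.426
vertex 0.725 -2.603 -3.847
endloop
endfacet
facet normal 0.759 -0.648 0.073
outer loop
vertex 0.771 -2.467 -3.114
vertex 0.725 -2.603 -3.847
vertex 1.168 -2.056 -3.596
endloop
endfacet
facet normal 0.817 -0.130 0.562
outer loop
vertex 0.771 -2.467 -3.114
vertex 1.168 -2.056 -3.596
vertex 0.824 -1.728 -3.02
endloop
endfacet
facet normal -0.113 0.480 0.870
outer loop
vertex 0.17 -2.072 -2.915
vertex 0.824 -1.728 -3.02
vertex 0.195 -1.417 -3.273
endloop
endfacet
facet normal -0.796 -0.366 0.482
outer loop
vertex 0.109 -2.612 -3.426
vertex 0.17 -2.072 -2.915
vertex -0.248 -1.964 -3.524
endloop
endfacet
facet normal -0.267 -0.873 -0.409
outer loop
vertex 0.725 -2.603 -3.847
vertex 0.109 -2.612 -3.426
vertex 0.096 -2.292 -4.1
endloop
endfacet
facet normal 0.746 -0.341 -0.572
outer loop
vertex 1.168 -2.056 -3.596
vertex 0.725 -2.603 -3.847
vertex 0.75 -1.948 -4.205
endloop
endfacet
facet normal 0.840 0.496 0.219
outer loop
vertex 0.824 -1.728 -3.02
vertex 1.168 -2.056 -3.596
vertex 0.811 -1.408 -3.694
endloop
endfacet

endsolid


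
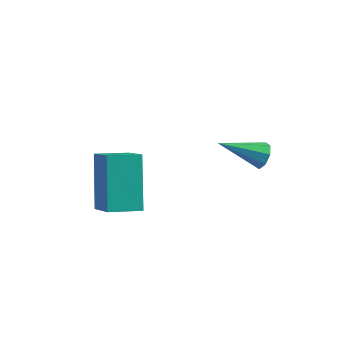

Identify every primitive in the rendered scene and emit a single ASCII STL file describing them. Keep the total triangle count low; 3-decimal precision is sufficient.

solid 
facet normal 0.824 0.300 -0.481
outer loop
vertex 0.417 0.652 -0.008
vertex 0.218 0.492 -0.449
vertex 0.211 0.93 -0.188
endloop
endfacet
facet normal -0.034 0.525 0.850
outer loop
vertex 0.417 0.652 -0.008
vertex 0.211 0.93 -0.188
vertex -1.118 0.008 0.329
endloop
endfacet
facet normal 0.825 0.299 -0.479
outer loop
vertex 0.211 0.93 -0.188
vertex 0.218 0.492 -0.449
vertex 0.009 0.952 -0.522
endloop
endfacet
facet normal -0.450 0.831 0.327
outer loop
vertex 0.211 0.93 -0.188
vertex 0.009 0.952 -0.522
vertex -1.118 0.008 0.329
endloop
endfacet
facet normal 0.824 0.298 -0.482
outer loop
vertex 0.009 0.952 -0.522
vertex 0.218 0.492 -0.449
vertex -0.071 0.704 -0.812
endloop
endfacet
facet normal -0.737 0.600 -0.310
outer loop
vertex 0.009 0.952 -0.522
vertex -0.071 0.704 -0.812
vertex -1.118 0.008 0.329
endloop
endfacet
facet normal 0.824 0.301 -0.480
outer loop
vertex -0.071 0.704 -0.812
vertex 0.218 0.492 -0.449
vertex 0.019 0.332 -0.891
endloop
endfacet
facet normal -0.727 -0.030 -0.686
outer loop
vertex -0.071 0.704 -0.812
vertex 0.019 0.332 -0.891
vertex -1.118 0.008 0.329
endloop
endfacet
facet normal 0.826 0.297 -0.479
outer loop
vertex 0.019 0.332 -0.891
vertex 0.218 0.492 -0.449
vertex 0.224 0.054 -0.71
endloop
endfacet
facet normal -0.426 -0.693 -0.581
outer loop
vertex 0.019 0.332 -0.891
vertex 0.224 0.054 -0.71
vertex -1.118 0.008 0.329
endloop
endfacet
facet normal 0.824 0.299 -0.482
outer loop
vertex 0.224 0.054 -0.71
vertex 0.218 0.492 -0.449
vertex 0.427 0.032 -0.377
endloop
endfacet
facet normal -0.011 -0.998 -0.059
outer loop
vertex 0.224 0.054 -0.71
vertex 0.427 0.032 -0.377
vertex -1.118 0.008 0.329
endloop
endfacet
facet normal 0.825 0.300 -0.479
outer loop
vertex 0.427 0.032 -0.377
vertex 0.218 0.492 -0.449
vertex 0.506 0.28 -0.086
endloop
endfacet
facet normal 0.276 -0.767 0.579
outer loop
vertex 0.427 0.032 -0.377
vertex 0.506 0.28 -0.086
vertex -1.118 0.008 0.329
endloop
endfacet
facet normal 0.825 0.298 -0.480
outer loop
vertex 0.506 0.28 -0.086
vertex 0.218 0.492 -0.449
vertex 0.417 0.652 -0.008
endloop
endfacet
facet normal 0.267 -0.136 0.954
outer loop
vertex 0.506 0.28 -0.086
vertex 0.417 0.652 -0.008
vertex -1.118 0.008 0.329
endloop
endfacet
facet normal -0.860 -0.476 0.183
outer loop
vertex -3.8 -2.886 1.838
vertex -4.523 -1.981 0.793
vertex -3.384 -4.182 0.428
endloop
endfacet
facet normal 0.463 -0.580 0.670
outer loop
vertex -2.437 -3.659 0.227
vertex -3.8 -2.886 1.838
vertex -3.384 -4.182 0.428
endloop
endfacet
facet normal -0.860 -0.476 0.183
outer loop
vertex -3.384 -4.182 0.428
vertex -4.523 -1.981 0.793
vertex -4.106 -3.277 -0.617
endloop
endfacet
facet normal 0.212 -0.661 -0.719
outer loop
vertex -4.106 -3.277 -0.617
vertex -2.437 -3.659 0.227
vertex -3.384 -4.182 0.428
endloop
endfacet
facet normal -0.212 0.661 0.720
outer loop
vertex -3.8 -2.886 1.838
vertex -3.576 -1.458 0.592
vertex -4.523 -1.981 0.793
endloop
endfacet
facet normal 0.463 -0.580 0.670
outer loop
vertex -2.854 -2.363 1.637
vertex -3.8 -2.886 1.838
vertex -2.437 -3.659 0.227
endloop
endfacet
facet normal -0.213 0.661 0.719
outer loop
vertex -2.854 -2.363 1.637
vertex -3.576 -1.458 0.592
vertex -3.8 -2.886 1.838
endloop
endfacet
facet normal -0.463 0.580 -0.670
outer loop
vertex -4.523 -1.981 0.793
vertex -3.576 -1.458 0.592
vertex -4.106 -3.277 -0.617
endloop
endfacet
facet normal 0.213 -0.661 -0.720
outer loop
vertex -3.16 -2.754 -0.818
vertex -2.437 -3.659 0.227
vertex -4.106 -3.277 -0.617
endloop
endfacet
facet normal -0.463 0.580 -0.670
outer loop
vertex -4.106 -3.277 -0.617
vertex -3.576 -1.458 0.592
vertex -3.16 -2.754 -0.818
endloop
endfacet
facet normal 0.860 0.476 -0.183
outer loop
vertex -3.16 -2.754 -0.818
vertex -2.854 -2.363 1.637
vertex -2.437 -3.659 0.227
endloop
endfacet
facet normal 0.861 0.475 -0.183
outer loop
vertex -3.576 -1.458 0.592
vertex -2.854 -2.363 1.637
vertex -3.16 -2.754 -0.818
endloop
endfacet

endsolid


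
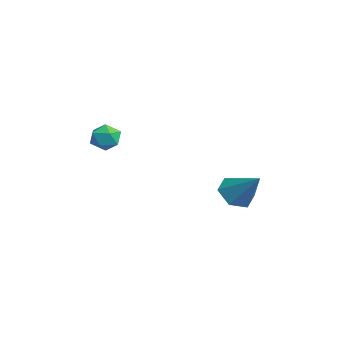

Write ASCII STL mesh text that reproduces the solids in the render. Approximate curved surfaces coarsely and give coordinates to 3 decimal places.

solid 
facet normal -0.659 -0.363 -0.659
outer loop
vertex -0.62 2.966 -4.704
vertex -1.15 2.593 -3.969
vertex -1.329 3.501 -4.29
endloop
endfacet
facet normal 0.456 0.837 -0.302
outer loop
vertex -0.62 2.966 -4.704
vertex -1.329 3.501 -4.29
vertex 0.11 3.287 -2.711
endloop
endfacet
facet normal -0.659 -0.363 -0.659
outer loop
vertex -1.329 3.501 -4.29
vertex -1.15 2.593 -3.969
vertex -1.858 3.128 -3.555
endloop
endfacet
facet normal -0.211 0.925 0.317
outer loop
vertex -1.329 3.501 -4.29
vertex -1.858 3.128 -3.555
vertex 0.11 3.287 -2.711
endloop
endfacet
facet normal -0.659 -0.363 -0.658
outer loop
vertex -1.858 3.128 -3.555
vertex -1.15 2.593 -3.969
vertex -1.679 2.22 -3.233
endloop
endfacet
facet normal -0.399 0.236 0.886
outer loop
vertex -1.858 3.128 -3.555
vertex -1.679 2.22 -3.233
vertex 0.11 3.287 -2.711
endloop
endfacet
facet normal -0.659 -0.363 -0.658
outer loop
vertex -1.679 2.22 -3.233
vertex -1.15 2.593 -3.969
vertex -0.97 1.685 -3.648
endloop
endfacet
facet normal 0.080 -0.543 0.836
outer loop
vertex -1.679 2.22 -3.233
vertex -0.97 1.685 -3.648
vertex 0.11 3.287 -2.711
endloop
endfacet
facet normal -0.659 -0.363 -0.659
outer loop
vertex -0.97 1.685 -3.648
vertex -1.15 2.593 -3.969
vertex -0.441 2.058 -4.383
endloop
endfacet
facet normal 0.746 -0.630 0.217
outer loop
vertex -0.97 1.685 -3.648
vertex -0.441 2.058 -4.383
vertex 0.11 3.287 -2.711
endloop
endfacet
facet normal -0.659 -0.363 -0.659
outer loop
vertex -0.441 2.058 -4.383
vertex -1.15 2.593 -3.969
vertex -0.62 2.966 -4.704
endloop
endfacet
facet normal 0.934 0.060 -0.352
outer loop
vertex -0.441 2.058 -4.383
vertex -0.62 2.966 -4.704
vertex 0.11 3.287 -2.711
endloop
endfacet
facet normal -0.313 0.588 0.746
outer loop
vertex -2.35 -2.778 -0.056
vertex -1.841 -3.128 0.434
vertex -1.62 -2.492 0.025
endloop
endfacet
facet normal -0.373 0.920 0.117
outer loop
vertex -2.35 -2.778 -0.056
vertex -1.62 -2.492 0.025
vertex -1.949 -2.535 -0.69
endloop
endfacet
facet normal -0.796 0.525 -0.302
outer loop
vertex -2.35 -2.778 -0.056
vertex -1.949 -2.535 -0.69
vertex -2.374 -3.198 -0.723
endloop
endfacet
facet normal -0.996 -0.052 0.069
outer loop
vertex -2.35 -2.778 -0.056
vertex -2.374 -3.198 -0.723
vertex -2.307 -3.565 -0.028
endloop
endfacet
facet normal -0.698 -0.013 0.716
outer loop
vertex -2.35 -2.778 -0.056
vertex -2.307 -3.565 -0.028
vertex -1.841 -3.128 0.434
endloop
endfacet
facet normal 0.274 0.944 -0.183
outer loop
vertex -1.949 -2.535 -0.69
vertex -1.62 -2.492 0.025
vertex -1.193 -2.735 -0.592
endloop
endfacet
facet normal 0.371 0.407 0.834
outer loop
vertex -1.62 -2.492 0.025
vertex -1.841 -3.128 0.434
vertex -1.126 -3.102 0.103
endloop
endfacet
facet normal -0.251 -0.564 0.787
outer loop
vertex -1.841 -3.128 0.434
vertex -2.307 -3.565 -0.028
vertex -1.551 -3.765 0.07
endloop
endfacet
facet normal -0.734 -0.628 -0.261
outer loop
vertex -2.307 -3.565 -0.028
vertex -2.374 -3.198 -0.723
vertex -1.88 -3.808 -0.645
endloop
endfacet
facet normal -0.409 0.305 -0.860
outer loop
vertex -2.374 -3.198 -0.723
vertex -1.949 -2.535 -0.69
vertex -1.659 -3.172 -1.054
endloop
endfacet
facet normal 0.996 0.052 -0.069
outer loop
vertex -1.15 -3.522 -0.564
vertex -1.193 -2.735 -0.592
vertex -1.126 -3.102 0.103
endloop
endfacet
facet normal 0.796 -0.525 0.302
outer loop
vertex -1.15 -3.522 -0.564
vertex -1.126 -3.102 0.103
vertex -1.551 -3.765 0.07
endloop
endfacet
facet normal 0.373 -0.920 -0.117
outer loop
vertex -1.15 -3.522 -0.564
vertex -1.551 -3.765 0.07
vertex -1.88 -3.808 -0.645
endloop
endfacet
facet normal 0.313 -0.588 -0.746
outer loop
vertex -1.15 -3.522 -0.564
vertex -1.88 -3.808 -0.645
vertex -1.659 -3.172 -1.054
endloop
endfacet
facet normal 0.698 0.013 -0.716
outer loop
vertex -1.15 -3.522 -0.564
vertex -1.659 -3.172 -1.054
vertex -1.193 -2.735 -0.592
endloop
endfacet
facet normal 0.734 0.628 0.261
outer loop
vertex -1.126 -3.102 0.103
vertex -1.193 -2.735 -0.592
vertex -1.62 -2.492 0.025
endloop
endfacet
facet normal 0.409 -0.305 0.860
outer loop
vertex -1.551 -3.765 0.07
vertex -1.126 -3.102 0.103
vertex -1.841 -3.128 0.434
endloop
endfacet
facet normal -0.274 -0.944 0.183
outer loop
vertex -1.88 -3.808 -0.645
vertex -1.551 -3.765 0.07
vertex -2.307 -3.565 -0.028
endloop
endfacet
facet normal -0.371 -0.407 -0.834
outer loop
vertex -1.659 -3.172 -1.054
vertex -1.88 -3.808 -0.645
vertex -2.374 -3.198 -0.723
endloop
endfacet
facet normal 0.251 0.564 -0.787
outer loop
vertex -1.193 -2.735 -0.592
vertex -1.659 -3.172 -1.054
vertex -1.949 -2.535 -0.69
endloop
endfacet

endsolid


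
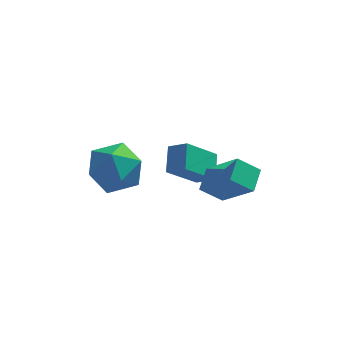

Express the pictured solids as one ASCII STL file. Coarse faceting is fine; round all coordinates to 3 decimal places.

solid 
facet normal -0.785 0.346 -0.513
outer loop
vertex 0.789 -1.423 -3.799
vertex 0.827 -0.328 -3.118
vertex 1.983 -0.652 -5.105
endloop
endfacet
facet normal -0.030 -0.849 -0.528
outer loop
vertex 2.753 -0.992 -4.602
vertex 0.789 -1.423 -3.799
vertex 1.983 -0.652 -5.105
endloop
endfacet
facet normal -0.785 0.346 -0.513
outer loop
vertex 1.983 -0.652 -5.105
vertex 0.827 -0.328 -3.118
vertex 2.021 0.443 -4.424
endloop
endfacet
facet normal 0.618 0.399 -0.677
outer loop
vertex 2.021 0.443 -4.424
vertex 2.753 -0.992 -4.602
vertex 1.983 -0.652 -5.105
endloop
endfacet
facet normal -0.618 -0.399 0.677
outer loop
vertex 0.789 -1.423 -3.799
vertex 1.597 -0.668 -2.615
vertex 0.827 -0.328 -3.118
endloop
endfacet
facet normal -0.030 -0.849 -0.528
outer loop
vertex 1.559 -1.763 -3.296
vertex 0.789 -1.423 -3.799
vertex 2.753 -0.992 -4.602
endloop
endfacet
facet normal -0.618 -0.399 0.677
outer loop
vertex 1.559 -1.763 -3.296
vertex 1.597 -0.668 -2.615
vertex 0.789 -1.423 -3.799
endloop
endfacet
facet normal 0.030 0.849 0.528
outer loop
vertex 0.827 -0.328 -3.118
vertex 1.597 -0.668 -2.615
vertex 2.021 0.443 -4.424
endloop
endfacet
facet normal 0.618 0.399 -0.677
outer loop
vertex 2.791 0.103 -3.921
vertex 2.753 -0.992 -4.602
vertex 2.021 0.443 -4.424
endloop
endfacet
facet normal 0.030 0.849 0.528
outer loop
vertex 2.021 0.443 -4.424
vertex 1.597 -0.668 -2.615
vertex 2.791 0.103 -3.921
endloop
endfacet
facet normal 0.785 -0.346 0.513
outer loop
vertex 2.791 0.103 -3.921
vertex 1.559 -1.763 -3.296
vertex 2.753 -0.992 -4.602
endloop
endfacet
facet normal 0.785 -0.346 0.513
outer loop
vertex 1.597 -0.668 -2.615
vertex 1.559 -1.763 -3.296
vertex 2.791 0.103 -3.921
endloop
endfacet
facet normal -0.784 -0.057 0.619
outer loop
vertex 3.343 -4.698 -1.334
vertex 3.599 -3.701 -0.918
vertex 2.16 -3.805 -2.75
endloop
endfacet
facet normal -0.230 -0.898 -0.374
outer loop
vertex 3.061 -3.739 -3.462
vertex 3.343 -4.698 -1.334
vertex 2.16 -3.805 -2.75
endloop
endfacet
facet normal -0.784 -0.057 0.619
outer loop
vertex 2.16 -3.805 -2.75
vertex 3.599 -3.701 -0.918
vertex 2.416 -2.808 -2.334
endloop
endfacet
facet normal -0.577 0.436 -0.690
outer loop
vertex 2.416 -2.808 -2.334
vertex 3.061 -3.739 -3.462
vertex 2.16 -3.805 -2.75
endloop
endfacet
facet normal 0.577 -0.436 0.690
outer loop
vertex 3.343 -4.698 -1.334
vertex 4.5 -3.635 -1.63
vertex 3.599 -3.701 -0.918
endloop
endfacet
facet normal -0.230 -0.898 -0.374
outer loop
vertex 4.244 -4.632 -2.046
vertex 3.343 -4.698 -1.334
vertex 3.061 -3.739 -3.462
endloop
endfacet
facet normal 0.577 -0.436 0.690
outer loop
vertex 4.244 -4.632 -2.046
vertex 4.5 -3.635 -1.63
vertex 3.343 -4.698 -1.334
endloop
endfacet
facet normal 0.230 0.898 0.374
outer loop
vertex 3.599 -3.701 -0.918
vertex 4.5 -3.635 -1.63
vertex 2.416 -2.808 -2.334
endloop
endfacet
facet normal -0.577 0.436 -0.690
outer loop
vertex 3.317 -2.742 -3.046
vertex 3.061 -3.739 -3.462
vertex 2.416 -2.808 -2.334
endloop
endfacet
facet normal 0.230 0.898 0.374
outer loop
vertex 2.416 -2.808 -2.334
vertex 4.5 -3.635 -1.63
vertex 3.317 -2.742 -3.046
endloop
endfacet
facet normal 0.784 0.057 -0.619
outer loop
vertex 3.317 -2.742 -3.046
vertex 4.244 -4.632 -2.046
vertex 3.061 -3.739 -3.462
endloop
endfacet
facet normal 0.784 0.057 -0.619
outer loop
vertex 4.5 -3.635 -1.63
vertex 4.244 -4.632 -2.046
vertex 3.317 -2.742 -3.046
endloop
endfacet
facet normal -0.994 -0.054 0.095
outer loop
vertex -2.067 -3.808 -1.963
vertex -1.938 -4.736 -1.134
vertex -1.965 -3.548 -0.743
endloop
endfacet
facet normal -0.789 0.611 -0.064
outer loop
vertex -2.067 -3.808 -1.963
vertex -1.965 -3.548 -0.743
vertex -1.356 -2.85 -1.585
endloop
endfacet
facet normal -0.433 0.590 -0.682
outer loop
vertex -2.067 -3.808 -1.963
vertex -1.356 -2.85 -1.585
vertex -0.953 -3.607 -2.496
endloop
endfacet
facet normal -0.417 -0.088 -0.905
outer loop
vertex -2.067 -3.808 -1.963
vertex -0.953 -3.607 -2.496
vertex -1.313 -4.773 -2.217
endloop
endfacet
facet normal -0.764 -0.485 -0.424
outer loop
vertex -2.067 -3.808 -1.963
vertex -1.313 -4.773 -2.217
vertex -1.938 -4.736 -1.134
endloop
endfacet
facet normal -0.337 0.830 0.444
outer loop
vertex -1.356 -2.85 -1.585
vertex -1.965 -3.548 -0.743
vertex -0.787 -3.187 -0.523
endloop
endfacet
facet normal -0.670 -0.246 0.701
outer loop
vertex -1.965 -3.548 -0.743
vertex -1.938 -4.736 -1.134
vertex -1.147 -4.353 -0.244
endloop
endfacet
facet normal -0.298 -0.944 -0.140
outer loop
vertex -1.938 -4.736 -1.134
vertex -1.313 -4.773 -2.217
vertex -0.744 -5.11 -1.155
endloop
endfacet
facet normal 0.263 -0.301 -0.917
outer loop
vertex -1.313 -4.773 -2.217
vertex -0.953 -3.607 -2.496
vertex -0.135 -4.412 -1.997
endloop
endfacet
facet normal 0.240 0.796 -0.556
outer loop
vertex -0.953 -3.607 -2.496
vertex -1.356 -2.85 -1.585
vertex -0.162 -3.224 -1.606
endloop
endfacet
facet normal 0.417 0.088 0.905
outer loop
vertex -0.033 -4.152 -0.777
vertex -0.787 -3.187 -0.523
vertex -1.147 -4.353 -0.244
endloop
endfacet
facet normal 0.433 -0.590 0.682
outer loop
vertex -0.033 -4.152 -0.777
vertex -1.147 -4.353 -0.244
vertex -0.744 -5.11 -1.155
endloop
endfacet
facet normal 0.789 -0.611 0.064
outer loop
vertex -0.033 -4.152 -0.777
vertex -0.744 -5.11 -1.155
vertex -0.135 -4.412 -1.997
endloop
endfacet
facet normal 0.994 0.054 -0.095
outer loop
vertex -0.033 -4.152 -0.777
vertex -0.135 -4.412 -1.997
vertex -0.162 -3.224 -1.606
endloop
endfacet
facet normal 0.764 0.485 0.424
outer loop
vertex -0.033 -4.152 -0.777
vertex -0.162 -3.224 -1.606
vertex -0.787 -3.187 -0.523
endloop
endfacet
facet normal -0.263 0.301 0.917
outer loop
vertex -1.147 -4.353 -0.244
vertex -0.787 -3.187 -0.523
vertex -1.965 -3.548 -0.743
endloop
endfacet
facet normal -0.240 -0.796 0.556
outer loop
vertex -0.744 -5.11 -1.155
vertex -1.147 -4.353 -0.244
vertex -1.938 -4.736 -1.134
endloop
endfacet
facet normal 0.337 -0.830 -0.444
outer loop
vertex -0.135 -4.412 -1.997
vertex -0.744 -5.11 -1.155
vertex -1.313 -4.773 -2.217
endloop
endfacet
facet normal 0.670 0.246 -0.701
outer loop
vertex -0.162 -3.224 -1.606
vertex -0.135 -4.412 -1.997
vertex -0.953 -3.607 -2.496
endloop
endfacet
facet normal 0.298 0.944 0.140
outer loop
vertex -0.787 -3.187 -0.523
vertex -0.162 -3.224 -1.606
vertex -1.356 -2.85 -1.585
endloop
endfacet

endsolid


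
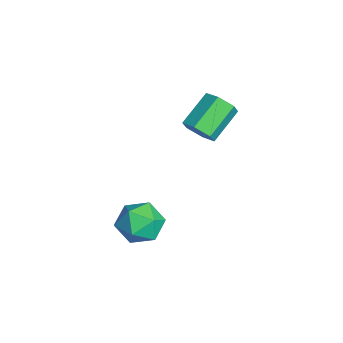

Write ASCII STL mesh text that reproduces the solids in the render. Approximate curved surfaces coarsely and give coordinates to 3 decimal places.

solid 
facet normal 0.552 -0.630 -0.547
outer loop
vertex 3.044 2.436 1.9
vertex 2.479 2.111 1.704
vertex 2.715 2.635 1.339
endloop
endfacet
facet normal 0.679 0.720 -0.143
outer loop
vertex 3.044 2.436 1.9
vertex 2.715 2.635 1.339
vertex 2.205 3.393 2.731
endloop
endfacet
facet normal 0.679 0.720 -0.143
outer loop
vertex 2.205 3.393 2.731
vertex 2.715 2.635 1.339
vertex 1.876 3.592 2.171
endloop
endfacet
facet normal -0.551 0.630 0.548
outer loop
vertex 2.205 3.393 2.731
vertex 1.876 3.592 2.171
vertex 1.641 3.069 2.536
endloop
endfacet
facet normal 0.551 -0.630 -0.548
outer loop
vertex 2.715 2.635 1.339
vertex 2.479 2.111 1.704
vertex 2.15 2.31 1.144
endloop
endfacet
facet normal -0.081 0.613 -0.786
outer loop
vertex 2.715 2.635 1.339
vertex 2.15 2.31 1.144
vertex 1.876 3.592 2.171
endloop
endfacet
facet normal -0.080 0.613 -0.786
outer loop
vertex 1.876 3.592 2.171
vertex 2.15 2.31 1.144
vertex 1.311 3.267 1.975
endloop
endfacet
facet normal -0.552 0.630 0.547
outer loop
vertex 1.876 3.592 2.171
vertex 1.311 3.267 1.975
vertex 1.641 3.069 2.536
endloop
endfacet
facet normal 0.551 -0.630 -0.548
outer loop
vertex 2.15 2.31 1.144
vertex 2.479 2.111 1.704
vertex 1.915 1.787 1.509
endloop
endfacet
facet normal -0.759 -0.107 -0.642
outer loop
vertex 2.15 2.31 1.144
vertex 1.915 1.787 1.509
vertex 1.311 3.267 1.975
endloop
endfacet
facet normal -0.759 -0.107 -0.642
outer loop
vertex 1.311 3.267 1.975
vertex 1.915 1.787 1.509
vertex 1.076 2.744 2.34
endloop
endfacet
facet normal -0.552 0.630 0.547
outer loop
vertex 1.311 3.267 1.975
vertex 1.076 2.744 2.34
vertex 1.641 3.069 2.536
endloop
endfacet
facet normal 0.551 -0.630 -0.548
outer loop
vertex 1.915 1.787 1.509
vertex 2.479 2.111 1.704
vertex 2.244 1.588 2.069
endloop
endfacet
facet normal -0.679 -0.720 0.143
outer loop
vertex 1.915 1.787 1.509
vertex 2.244 1.588 2.069
vertex 1.076 2.744 2.34
endloop
endfacet
facet normal -0.679 -0.720 0.143
outer loop
vertex 1.076 2.744 2.34
vertex 2.244 1.588 2.069
vertex 1.405 2.545 2.901
endloop
endfacet
facet normal -0.552 0.630 0.547
outer loop
vertex 1.076 2.744 2.34
vertex 1.405 2.545 2.901
vertex 1.641 3.069 2.536
endloop
endfacet
facet normal 0.552 -0.630 -0.547
outer loop
vertex 2.244 1.588 2.069
vertex 2.479 2.111 1.704
vertex 2.809 1.913 2.265
endloop
endfacet
facet normal 0.080 -0.613 0.786
outer loop
vertex 2.244 1.588 2.069
vertex 2.809 1.913 2.265
vertex 1.405 2.545 2.901
endloop
endfacet
facet normal 0.081 -0.612 0.787
outer loop
vertex 1.405 2.545 2.901
vertex 2.809 1.913 2.265
vertex 1.97 2.87 3.096
endloop
endfacet
facet normal -0.551 0.630 0.548
outer loop
vertex 1.405 2.545 2.901
vertex 1.97 2.87 3.096
vertex 1.641 3.069 2.536
endloop
endfacet
facet normal 0.552 -0.630 -0.547
outer loop
vertex 2.809 1.913 2.265
vertex 2.479 2.111 1.704
vertex 3.044 2.436 1.9
endloop
endfacet
facet normal 0.759 0.107 0.642
outer loop
vertex 2.809 1.913 2.265
vertex 3.044 2.436 1.9
vertex 1.97 2.87 3.096
endloop
endfacet
facet normal 0.759 0.107 0.642
outer loop
vertex 1.97 2.87 3.096
vertex 3.044 2.436 1.9
vertex 2.205 3.393 2.731
endloop
endfacet
facet normal -0.551 0.630 0.548
outer loop
vertex 1.97 2.87 3.096
vertex 2.205 3.393 2.731
vertex 1.641 3.069 2.536
endloop
endfacet
facet normal -0.579 0.769 0.270
outer loop
vertex 2.927 0.256 -2.041
vertex 3.36 0.283 -1.188
vertex 3.706 0.799 -1.916
endloop
endfacet
facet normal -0.467 0.770 -0.435
outer loop
vertex 2.927 0.256 -2.041
vertex 3.706 0.799 -1.916
vertex 3.604 0.285 -2.717
endloop
endfacet
facet normal -0.702 0.148 -0.697
outer loop
vertex 2.927 0.256 -2.041
vertex 3.604 0.285 -2.717
vertex 3.196 -0.549 -2.483
endloop
endfacet
facet normal -0.959 -0.236 -0.153
outer loop
vertex 2.927 0.256 -2.041
vertex 3.196 -0.549 -2.483
vertex 3.045 -0.549 -1.539
endloop
endfacet
facet normal -0.884 0.147 0.444
outer loop
vertex 2.927 0.256 -2.041
vertex 3.045 -0.549 -1.539
vertex 3.36 0.283 -1.188
endloop
endfacet
facet normal 0.238 0.803 -0.546
outer loop
vertex 3.604 0.285 -2.717
vertex 3.706 0.799 -1.916
vertex 4.455 0.329 -2.281
endloop
endfacet
facet normal 0.055 0.802 0.595
outer loop
vertex 3.706 0.799 -1.916
vertex 3.36 0.283 -1.188
vertex 4.304 0.329 -1.337
endloop
endfacet
facet normal -0.438 -0.204 0.876
outer loop
vertex 3.36 0.283 -1.188
vertex 3.045 -0.549 -1.539
vertex 3.896 -0.505 -1.103
endloop
endfacet
facet normal -0.560 -0.823 -0.090
outer loop
vertex 3.045 -0.549 -1.539
vertex 3.196 -0.549 -2.483
vertex 3.794 -1.019 -1.904
endloop
endfacet
facet normal -0.143 -0.202 -0.969
outer loop
vertex 3.196 -0.549 -2.483
vertex 3.604 0.285 -2.717
vertex 4.14 -0.503 -2.632
endloop
endfacet
facet normal 0.959 0.236 0.153
outer loop
vertex 4.573 -0.476 -1.779
vertex 4.455 0.329 -2.281
vertex 4.304 0.329 -1.337
endloop
endfacet
facet normal 0.702 -0.148 0.697
outer loop
vertex 4.573 -0.476 -1.779
vertex 4.304 0.329 -1.337
vertex 3.896 -0.505 -1.103
endloop
endfacet
facet normal 0.467 -0.770 0.435
outer loop
vertex 4.573 -0.476 -1.779
vertex 3.896 -0.505 -1.103
vertex 3.794 -1.019 -1.904
endloop
endfacet
facet normal 0.579 -0.769 -0.270
outer loop
vertex 4.573 -0.476 -1.779
vertex 3.794 -1.019 -1.904
vertex 4.14 -0.503 -2.632
endloop
endfacet
facet normal 0.884 -0.147 -0.444
outer loop
vertex 4.573 -0.476 -1.779
vertex 4.14 -0.503 -2.632
vertex 4.455 0.329 -2.281
endloop
endfacet
facet normal 0.560 0.823 0.090
outer loop
vertex 4.304 0.329 -1.337
vertex 4.455 0.329 -2.281
vertex 3.706 0.799 -1.916
endloop
endfacet
facet normal 0.143 0.202 0.969
outer loop
vertex 3.896 -0.505 -1.103
vertex 4.304 0.329 -1.337
vertex 3.36 0.283 -1.188
endloop
endfacet
facet normal -0.238 -0.803 0.546
outer loop
vertex 3.794 -1.019 -1.904
vertex 3.896 -0.505 -1.103
vertex 3.045 -0.549 -1.539
endloop
endfacet
facet normal -0.055 -0.802 -0.595
outer loop
vertex 4.14 -0.503 -2.632
vertex 3.794 -1.019 -1.904
vertex 3.196 -0.549 -2.483
endloop
endfacet
facet normal 0.438 0.204 -0.876
outer loop
vertex 4.455 0.329 -2.281
vertex 4.14 -0.503 -2.632
vertex 3.604 0.285 -2.717
endloop
endfacet

endsolid


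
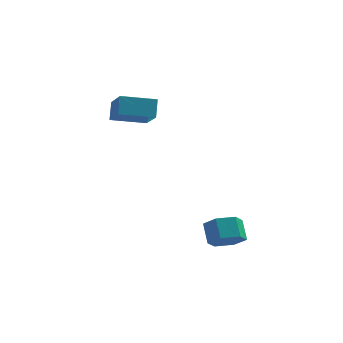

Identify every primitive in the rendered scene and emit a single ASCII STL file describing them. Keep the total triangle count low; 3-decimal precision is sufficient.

solid 
facet normal 0.314 -0.592 -0.742
outer loop
vertex 3.327 -2.587 -3.571
vertex 2.589 -2.224 -4.173
vertex 3.501 -1.767 -4.152
endloop
endfacet
facet normal 0.934 0.052 0.353
outer loop
vertex 3.327 -2.587 -3.571
vertex 3.501 -1.767 -4.152
vertex 2.91 -1.799 -2.584
endloop
endfacet
facet normal 0.934 0.054 0.353
outer loop
vertex 2.91 -1.799 -2.584
vertex 3.501 -1.767 -4.152
vertex 3.083 -0.979 -3.166
endloop
endfacet
facet normal -0.314 0.593 0.742
outer loop
vertex 2.91 -1.799 -2.584
vertex 3.083 -0.979 -3.166
vertex 2.171 -1.436 -3.187
endloop
endfacet
facet normal 0.314 -0.593 -0.742
outer loop
vertex 3.501 -1.767 -4.152
vertex 2.589 -2.224 -4.173
vertex 2.762 -1.404 -4.755
endloop
endfacet
facet normal 0.614 0.723 -0.317
outer loop
vertex 3.501 -1.767 -4.152
vertex 2.762 -1.404 -4.755
vertex 3.083 -0.979 -3.166
endloop
endfacet
facet normal 0.614 0.723 -0.317
outer loop
vertex 3.083 -0.979 -3.166
vertex 2.762 -1.404 -4.755
vertex 2.344 -0.616 -3.768
endloop
endfacet
facet normal -0.314 0.592 0.742
outer loop
vertex 3.083 -0.979 -3.166
vertex 2.344 -0.616 -3.768
vertex 2.171 -1.436 -3.187
endloop
endfacet
facet normal 0.314 -0.593 -0.742
outer loop
vertex 2.762 -1.404 -4.755
vertex 2.589 -2.224 -4.173
vertex 1.85 -1.861 -4.776
endloop
endfacet
facet normal -0.320 0.670 -0.670
outer loop
vertex 2.762 -1.404 -4.755
vertex 1.85 -1.861 -4.776
vertex 2.344 -0.616 -3.768
endloop
endfacet
facet normal -0.320 0.670 -0.670
outer loop
vertex 2.344 -0.616 -3.768
vertex 1.85 -1.861 -4.776
vertex 1.433 -1.073 -3.789
endloop
endfacet
facet normal -0.314 0.592 0.742
outer loop
vertex 2.344 -0.616 -3.768
vertex 1.433 -1.073 -3.789
vertex 2.171 -1.436 -3.187
endloop
endfacet
facet normal 0.314 -0.593 -0.742
outer loop
vertex 1.85 -1.861 -4.776
vertex 2.589 -2.224 -4.173
vertex 1.677 -2.681 -4.194
endloop
endfacet
facet normal -0.934 -0.053 -0.352
outer loop
vertex 1.85 -1.861 -4.776
vertex 1.677 -2.681 -4.194
vertex 1.433 -1.073 -3.789
endloop
endfacet
facet normal -0.934 -0.053 -0.354
outer loop
vertex 1.433 -1.073 -3.789
vertex 1.677 -2.681 -4.194
vertex 1.259 -1.893 -3.208
endloop
endfacet
facet normal -0.314 0.592 0.742
outer loop
vertex 1.433 -1.073 -3.789
vertex 1.259 -1.893 -3.208
vertex 2.171 -1.436 -3.187
endloop
endfacet
facet normal 0.314 -0.592 -0.742
outer loop
vertex 1.677 -2.681 -4.194
vertex 2.589 -2.224 -4.173
vertex 2.416 -3.044 -3.592
endloop
endfacet
facet normal -0.614 -0.723 0.318
outer loop
vertex 1.677 -2.681 -4.194
vertex 2.416 -3.044 -3.592
vertex 1.259 -1.893 -3.208
endloop
endfacet
facet normal -0.614 -0.723 0.317
outer loop
vertex 1.259 -1.893 -3.208
vertex 2.416 -3.044 -3.592
vertex 1.998 -2.256 -2.605
endloop
endfacet
facet normal -0.314 0.593 0.742
outer loop
vertex 1.259 -1.893 -3.208
vertex 1.998 -2.256 -2.605
vertex 2.171 -1.436 -3.187
endloop
endfacet
facet normal 0.314 -0.592 -0.742
outer loop
vertex 2.416 -3.044 -3.592
vertex 2.589 -2.224 -4.173
vertex 3.327 -2.587 -3.571
endloop
endfacet
facet normal 0.320 -0.669 0.670
outer loop
vertex 2.416 -3.044 -3.592
vertex 3.327 -2.587 -3.571
vertex 1.998 -2.256 -2.605
endloop
endfacet
facet normal 0.320 -0.670 0.670
outer loop
vertex 1.998 -2.256 -2.605
vertex 3.327 -2.587 -3.571
vertex 2.91 -1.799 -2.584
endloop
endfacet
facet normal -0.314 0.593 0.742
outer loop
vertex 1.998 -2.256 -2.605
vertex 2.91 -1.799 -2.584
vertex 2.171 -1.436 -3.187
endloop
endfacet
facet normal -0.898 -0.402 0.180
outer loop
vertex -4.134 1.939 3.921
vertex -5.089 3.584 2.835
vertex -4.054 1.28 2.85
endloop
endfacet
facet normal 0.436 -0.752 0.495
outer loop
vertex -2.231 2.096 2.485
vertex -4.134 1.939 3.921
vertex -4.054 1.28 2.85
endloop
endfacet
facet normal -0.898 -0.402 0.180
outer loop
vertex -4.054 1.28 2.85
vertex -5.089 3.584 2.835
vertex -5.008 2.925 1.765
endloop
endfacet
facet normal 0.064 -0.523 -0.850
outer loop
vertex -5.008 2.925 1.765
vertex -2.231 2.096 2.485
vertex -4.054 1.28 2.85
endloop
endfacet
facet normal -0.064 0.524 0.850
outer loop
vertex -4.134 1.939 3.921
vertex -3.266 4.4 2.47
vertex -5.089 3.584 2.835
endloop
endfacet
facet normal 0.436 -0.751 0.496
outer loop
vertex -2.312 2.755 3.555
vertex -4.134 1.939 3.921
vertex -2.231 2.096 2.485
endloop
endfacet
facet normal -0.064 0.523 0.850
outer loop
vertex -2.312 2.755 3.555
vertex -3.266 4.4 2.47
vertex -4.134 1.939 3.921
endloop
endfacet
facet normal -0.436 0.751 -0.496
outer loop
vertex -5.089 3.584 2.835
vertex -3.266 4.4 2.47
vertex -5.008 2.925 1.765
endloop
endfacet
facet normal 0.064 -0.524 -0.849
outer loop
vertex -3.186 3.741 1.399
vertex -2.231 2.096 2.485
vertex -5.008 2.925 1.765
endloop
endfacet
facet normal -0.436 0.752 -0.495
outer loop
vertex -5.008 2.925 1.765
vertex -3.266 4.4 2.47
vertex -3.186 3.741 1.399
endloop
endfacet
facet normal 0.898 0.402 -0.180
outer loop
vertex -3.186 3.741 1.399
vertex -2.312 2.755 3.555
vertex -2.231 2.096 2.485
endloop
endfacet
facet normal 0.898 0.402 -0.180
outer loop
vertex -3.266 4.4 2.47
vertex -2.312 2.755 3.555
vertex -3.186 3.741 1.399
endloop
endfacet

endsolid


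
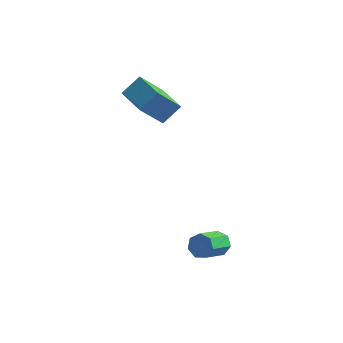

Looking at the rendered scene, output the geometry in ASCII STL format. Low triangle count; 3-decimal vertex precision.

solid 
facet normal 0.223 0.823 -0.523
outer loop
vertex 4.522 -2.716 -4.632
vertex 4.027 -2.31 -4.204
vertex 4.777 -2.435 -4.081
endloop
endfacet
facet normal 0.897 -0.384 -0.219
outer loop
vertex 4.522 -2.716 -4.632
vertex 4.777 -2.435 -4.081
vertex 4.108 -4.237 -3.663
endloop
endfacet
facet normal 0.897 -0.384 -0.220
outer loop
vertex 4.108 -4.237 -3.663
vertex 4.777 -2.435 -4.081
vertex 4.363 -3.956 -3.113
endloop
endfacet
facet normal -0.224 -0.822 0.524
outer loop
vertex 4.108 -4.237 -3.663
vertex 4.363 -3.956 -3.113
vertex 3.613 -3.83 -3.236
endloop
endfacet
facet normal 0.223 0.822 -0.524
outer loop
vertex 4.777 -2.435 -4.081
vertex 4.027 -2.31 -4.204
vertex 4.467 -2.06 -3.624
endloop
endfacet
facet normal 0.857 0.090 0.508
outer loop
vertex 4.777 -2.435 -4.081
vertex 4.467 -2.06 -3.624
vertex 4.363 -3.956 -3.113
endloop
endfacet
facet normal 0.857 0.090 0.507
outer loop
vertex 4.363 -3.956 -3.113
vertex 4.467 -2.06 -3.624
vertex 4.053 -3.58 -2.655
endloop
endfacet
facet normal -0.224 -0.822 0.523
outer loop
vertex 4.363 -3.956 -3.113
vertex 4.053 -3.58 -2.655
vertex 3.613 -3.83 -3.236
endloop
endfacet
facet normal 0.225 0.821 -0.524
outer loop
vertex 4.467 -2.06 -3.624
vertex 4.027 -2.31 -4.204
vertex 3.826 -1.872 -3.604
endloop
endfacet
facet normal 0.172 0.496 0.851
outer loop
vertex 4.467 -2.06 -3.624
vertex 3.826 -1.872 -3.604
vertex 4.053 -3.58 -2.655
endloop
endfacet
facet normal 0.171 0.496 0.851
outer loop
vertex 4.053 -3.58 -2.655
vertex 3.826 -1.872 -3.604
vertex 3.412 -3.393 -2.635
endloop
endfacet
facet normal -0.224 -0.822 0.523
outer loop
vertex 4.053 -3.58 -2.655
vertex 3.412 -3.393 -2.635
vertex 3.613 -3.83 -3.236
endloop
endfacet
facet normal 0.224 0.821 -0.524
outer loop
vertex 3.826 -1.872 -3.604
vertex 4.027 -2.31 -4.204
vertex 3.336 -2.014 -4.036
endloop
endfacet
facet normal -0.642 0.528 0.555
outer loop
vertex 3.826 -1.872 -3.604
vertex 3.336 -2.014 -4.036
vertex 3.412 -3.393 -2.635
endloop
endfacet
facet normal -0.642 0.528 0.555
outer loop
vertex 3.412 -3.393 -2.635
vertex 3.336 -2.014 -4.036
vertex 2.922 -3.535 -3.067
endloop
endfacet
facet normal -0.223 -0.822 0.523
outer loop
vertex 3.412 -3.393 -2.635
vertex 2.922 -3.535 -3.067
vertex 3.613 -3.83 -3.236
endloop
endfacet
facet normal 0.225 0.822 -0.524
outer loop
vertex 3.336 -2.014 -4.036
vertex 4.027 -2.31 -4.204
vertex 3.367 -2.379 -4.595
endloop
endfacet
facet normal -0.974 0.163 -0.160
outer loop
vertex 3.336 -2.014 -4.036
vertex 3.367 -2.379 -4.595
vertex 2.922 -3.535 -3.067
endloop
endfacet
facet normal -0.974 0.163 -0.160
outer loop
vertex 2.922 -3.535 -3.067
vertex 3.367 -2.379 -4.595
vertex 2.953 -3.899 -3.626
endloop
endfacet
facet normal -0.223 -0.822 0.523
outer loop
vertex 2.922 -3.535 -3.067
vertex 2.953 -3.899 -3.626
vertex 3.613 -3.83 -3.236
endloop
endfacet
facet normal 0.224 0.822 -0.523
outer loop
vertex 3.367 -2.379 -4.595
vertex 4.027 -2.31 -4.204
vertex 3.894 -2.691 -4.86
endloop
endfacet
facet normal -0.571 -0.325 -0.754
outer loop
vertex 3.367 -2.379 -4.595
vertex 3.894 -2.691 -4.86
vertex 2.953 -3.899 -3.626
endloop
endfacet
facet normal -0.571 -0.325 -0.754
outer loop
vertex 2.953 -3.899 -3.626
vertex 3.894 -2.691 -4.86
vertex 3.481 -4.212 -3.891
endloop
endfacet
facet normal -0.224 -0.822 0.524
outer loop
vertex 2.953 -3.899 -3.626
vertex 3.481 -4.212 -3.891
vertex 3.613 -3.83 -3.236
endloop
endfacet
facet normal 0.223 0.823 -0.523
outer loop
vertex 3.894 -2.691 -4.86
vertex 4.027 -2.31 -4.204
vertex 4.522 -2.716 -4.632
endloop
endfacet
facet normal 0.261 -0.568 -0.781
outer loop
vertex 3.894 -2.691 -4.86
vertex 4.522 -2.716 -4.632
vertex 3.481 -4.212 -3.891
endloop
endfacet
facet normal 0.261 -0.568 -0.780
outer loop
vertex 3.481 -4.212 -3.891
vertex 4.522 -2.716 -4.632
vertex 4.108 -4.237 -3.663
endloop
endfacet
facet normal -0.223 -0.822 0.524
outer loop
vertex 3.481 -4.212 -3.891
vertex 4.108 -4.237 -3.663
vertex 3.613 -3.83 -3.236
endloop
endfacet
facet normal -0.398 -0.506 0.765
outer loop
vertex -0.777 1.154 4.005
vertex -2.35 2.39 4.004
vertex -1.462 0.282 3.071
endloop
endfacet
facet normal 0.786 -0.618 0.000
outer loop
vertex -0.59 1.39 1.396
vertex -0.777 1.154 4.005
vertex -1.462 0.282 3.071
endloop
endfacet
facet normal -0.398 -0.506 0.765
outer loop
vertex -1.462 0.282 3.071
vertex -2.35 2.39 4.004
vertex -3.035 1.517 3.07
endloop
endfacet
facet normal -0.472 -0.602 -0.644
outer loop
vertex -3.035 1.517 3.07
vertex -0.59 1.39 1.396
vertex -1.462 0.282 3.071
endloop
endfacet
facet normal 0.472 0.602 0.644
outer loop
vertex -0.777 1.154 4.005
vertex -1.478 3.498 2.329
vertex -2.35 2.39 4.004
endloop
endfacet
facet normal 0.786 -0.618 0.001
outer loop
vertex 0.095 2.263 2.33
vertex -0.777 1.154 4.005
vertex -0.59 1.39 1.396
endloop
endfacet
facet normal 0.472 0.602 0.644
outer loop
vertex 0.095 2.263 2.33
vertex -1.478 3.498 2.329
vertex -0.777 1.154 4.005
endloop
endfacet
facet normal -0.786 0.618 -0.001
outer loop
vertex -2.35 2.39 4.004
vertex -1.478 3.498 2.329
vertex -3.035 1.517 3.07
endloop
endfacet
facet normal -0.472 -0.602 -0.644
outer loop
vertex -2.163 2.626 1.395
vertex -0.59 1.39 1.396
vertex -3.035 1.517 3.07
endloop
endfacet
facet normal -0.786 0.618 -0.000
outer loop
vertex -3.035 1.517 3.07
vertex -1.478 3.498 2.329
vertex -2.163 2.626 1.395
endloop
endfacet
facet normal 0.398 0.506 -0.765
outer loop
vertex -2.163 2.626 1.395
vertex 0.095 2.263 2.33
vertex -0.59 1.39 1.396
endloop
endfacet
facet normal 0.398 0.506 -0.765
outer loop
vertex -1.478 3.498 2.329
vertex 0.095 2.263 2.33
vertex -2.163 2.626 1.395
endloop
endfacet

endsolid
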